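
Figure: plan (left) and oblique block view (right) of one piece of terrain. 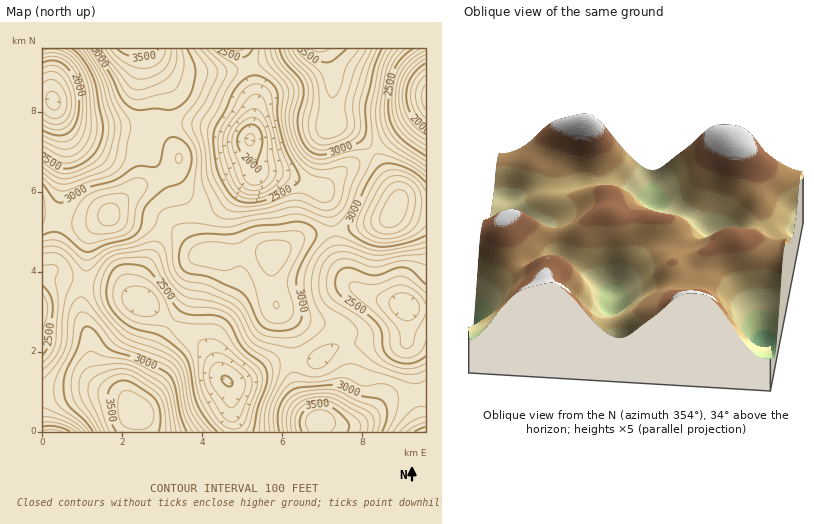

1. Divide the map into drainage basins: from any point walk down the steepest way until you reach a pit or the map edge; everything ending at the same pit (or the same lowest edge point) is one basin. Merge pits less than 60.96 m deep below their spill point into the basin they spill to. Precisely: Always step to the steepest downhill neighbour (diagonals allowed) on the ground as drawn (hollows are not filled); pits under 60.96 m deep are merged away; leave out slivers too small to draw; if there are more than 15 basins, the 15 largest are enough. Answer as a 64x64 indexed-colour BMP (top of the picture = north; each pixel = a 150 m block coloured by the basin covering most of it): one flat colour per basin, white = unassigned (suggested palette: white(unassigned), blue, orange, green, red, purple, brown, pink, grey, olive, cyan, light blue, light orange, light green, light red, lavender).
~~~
<image width="64" height="64" href="data:image/bmp;base64,Qk12CAAAAAAAAHYAAAAoAAAAQAAAAEAAAAABAAQAAAAAAAAIAAATCwAAEwsAABAAAAAAAAAA////ALR3HwAOf/8ALKAsACgn1gC9Z5QAS1aMAMJ34wB/f38AIr28AM++FwDox64AeLv/AIrfmACWmP8A1bDFAHd3d3d3d3d3IiIiIiIiIiIiIiIiIiIiiIiIiIiIiIiId3d3d3d3d3ciIiIiIiIiIiIiIiIiIiKIMzM4iIiIiIh3d3d3d3d3dyIiIiIiIiIiIiIiIiIiIzMzMzOIiIiIiHd3d3d3d3d3IiIiIiIiIiIiIiIiIiIzMzMzMziIiIiId3d3d3d3d3IiIiIiIiIiIiIiIiIiIjMzMzMzM4iIiIh3d3d3d3d3IiIiIiIiIiIiIiIiIiIjMzMzMzMzM4iIiGd3d3d3dmIiIiIiIiIiIiIiIiIiIiMzMzMzMzMzMzMzZmZmZmZiIiIiIiIiIiIiIiIiIiIiMzMzMzMzMzMzMzNmZmZmZiIiIiIiIiIiIiIiIiIiIiIzMzMzMzMzMzMzM2ZmZmZiIiIiIiIiIiIiIiIiIiIiIjMzMzMzMzMzMzMzZmZmZmIiIiIiIiIiIiIiIiIiIiIiMzMzMzMzMzMzMzNmZmZmIiIiIiIiIiIiIiIiIiIiIiIzMzMzMzMzMzMzM2ZmZmYiIiIiIiIiIiIiIiIiIiIiIjMzMzMzMzMzMzMzZmZmZiIiIiIiIiIiIiIiIiIiIiIiMzMzMzMzMzMzMzNmZmZmIiIiIiIiIiIiIiIiIiIiIiIzMzMzMzMzMzMzM2ZmZmYiIiIiIiIiIiIiIiIiIiIiIjMzMzMzMzMzMzMzZmZmZiIiIiIiIiIiIiIiIiIiIiIjMzMzMzMzMzMzMzNmZmZiIiIiIiIiIiIiIiIiIiIiIiMzMzMzMzMzMzMzM2ZmZmIiIiIiIiIiIiIiIiIiIiIiIzMzMzMzMzMzMzMzZmZmYiIiIiIiIiIiIiIiIiIiIiIzMzMzMzMzMzMzMzNmZmZiIiIiIiIiIiIiIiIiIiIiIzMzMzMzMzMzMzMzM2ZmZiIiIiIiIiIiIiIiIiIiIiIjMzMzMzMzMzMzMzMzZmZmYiIiIiIiIiIiIiIiIiIiIiMzMzMzMzMzMzMzMzNmZmZiIiIiIiIiIiIiIiIiIiIiIzMzMzMzMzMzMzMzM2ZmZmIiIiIiIiIiIiIiIiIiIiIzMzMzMzMzMzMzMzMzZmZmYiIiIiIiIiIiIiIiIiIiIjMzMzMzMzMzMzMzMzNmZmZiIiIiIiIiIiIiIiIiIiIiMzMzMzMzMzMzMzMzM2ZmZmIiIiIiIiIiIiIiIiIiIiIzMzMzMzMzMzMzMzMzZmZmYiIiIiIiIiIiIiIiIiIiIjMzMzMzMzMzMzMzMzNmZmZiIiIiIiIiIiIiIiESIiIiEzMzMzMzMzMzMzMzM2ZmZmIiIiIiIiIiIiERERERERERMzMzMzMzMzMzMzMzZmZmZiIiIiIiIiIiERERERERERERMzMzMzMzMzMzMzNmZmZmIiIiIiIiIiIRERERERERERETMzMzMzMzMzMzM2ZmZmYiIiIiIiIiIRERERERERERERERERMzMzMzMzMzZmZmZmIiIiIiIiIRERERERERERERERERERERMzMzMzNkRERERCIiIiIhEREREREREREREREREREREREREzMzM0REREREQRERERERERERERERERERERERERERERERMzMzREREREREERERERERERERERERERERERERERERERETMzNERERERERBERERERERERERERERERERERERERERERVVVUREREREREQRERERERERERERERERERERERERERERFVVVREREREREREEREREREREREREREREREREREREREREVVVVEREREREREREQREREREREREREREREREREREREREVVVVUREREREREREREQRERERERERERERERERERERERERVVVVREREREREREREREQRERERERERERERERERERERERVVVVVERERERERERERERBERERERERERERERERERERERFVVVVUREREREREREREREQRERERERERERERERERERERFVVVVVRERERERERERERERBERERERERERERERERERERFVVVVVVERERERERERERERBEREREREREREREREREREREVVVVVVUREREREREREREREEREREREREREREREREREREVVVVVVVREREREREREREREERERERERERERERERERERFVVVVVVVVEREREREREREREQRERERERERERERERERERFVVVVVVVVURERERERERERERBERERERERERERERERERVVVVVVVVVVREREREREREREREERERERERERERERERERVVVVVVVVVVVEREREREREREREQRERERERERERERERERFVVVVVVVVVVURERERERERERERBEREREREREREREREREVVVVVVVVVVVREREREREREREREERERERERERERERERERVVVVVVVVVVVEREREREREREREQRERERERERERERERERFVVVVVVVVVVUREREREREREREQRERERERERERERERERERVVVVVVVVVVRERERERERERERBERERERERERERERERERFVVVVVVVVVVERERERERERERBERERERERERERERERERFVVVVVVVVVVUREREREREREREEREREREREREREREREREVVVVVVVVVVVREREREREREREERERERERERERERERERERVVVVVVVVVVVEREREREREREQRERERERERERERERERERFVVVVVVVVVVURERERERERERBERERERERERERERERERFVVVVVVVVVVV"/>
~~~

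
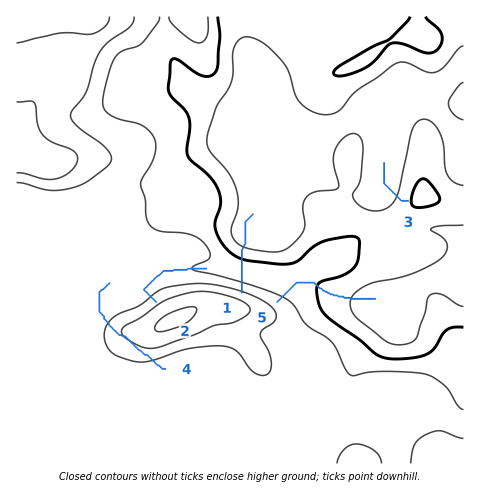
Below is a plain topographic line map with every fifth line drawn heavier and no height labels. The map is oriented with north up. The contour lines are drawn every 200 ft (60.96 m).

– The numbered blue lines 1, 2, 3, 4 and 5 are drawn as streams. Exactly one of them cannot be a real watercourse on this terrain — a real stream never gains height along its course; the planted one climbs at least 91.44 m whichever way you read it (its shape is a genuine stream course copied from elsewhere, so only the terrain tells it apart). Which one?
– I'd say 4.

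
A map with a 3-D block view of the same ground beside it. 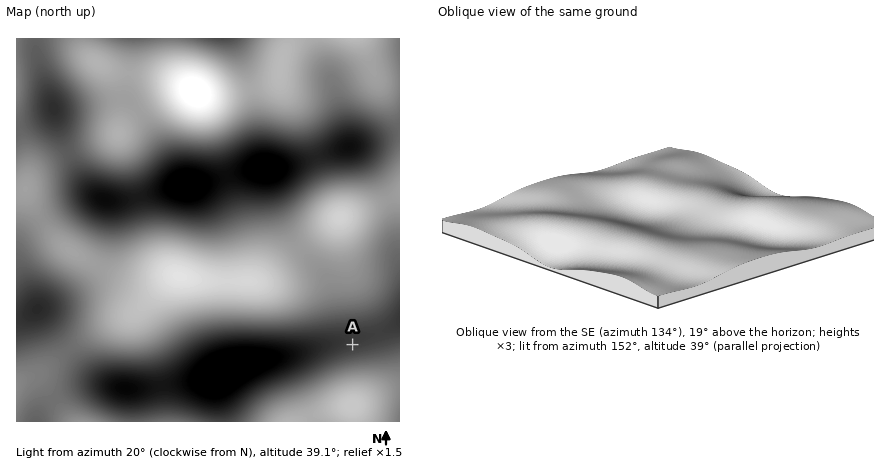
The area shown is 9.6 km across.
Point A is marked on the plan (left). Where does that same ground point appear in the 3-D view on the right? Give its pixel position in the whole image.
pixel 677 269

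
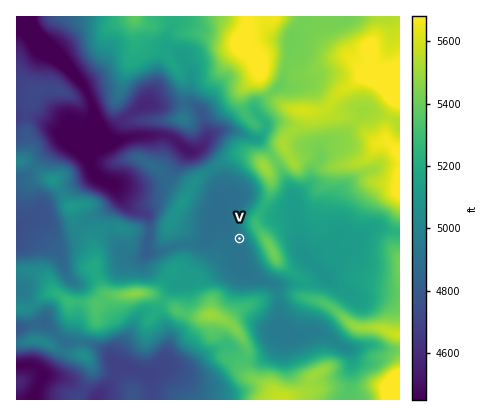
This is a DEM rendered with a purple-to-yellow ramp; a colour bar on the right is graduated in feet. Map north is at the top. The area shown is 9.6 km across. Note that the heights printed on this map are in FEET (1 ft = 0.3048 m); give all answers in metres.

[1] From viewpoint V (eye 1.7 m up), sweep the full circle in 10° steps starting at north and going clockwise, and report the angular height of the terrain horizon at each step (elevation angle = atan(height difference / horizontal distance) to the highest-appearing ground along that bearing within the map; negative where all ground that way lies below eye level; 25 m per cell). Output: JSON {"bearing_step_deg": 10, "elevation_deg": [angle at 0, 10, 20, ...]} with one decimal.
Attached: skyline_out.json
{"bearing_step_deg": 10, "elevation_deg": [2.9, 4.5, 7.4, 10.2, 12.2, 13.2, 13.6, 13.6, 13.4, 12.9, 12.0, 10.5, 8.5, 5.6, 2.4, 2.6, 2.9, 3.6, 3.8, 4.5, 4.9, 4.2, 3.0, 2.4, 3.1, 2.0, 1.3, 0.8, 1.4, 1.5, 1.7, 1.5, 1.3, 1.0, 1.0, 1.5]}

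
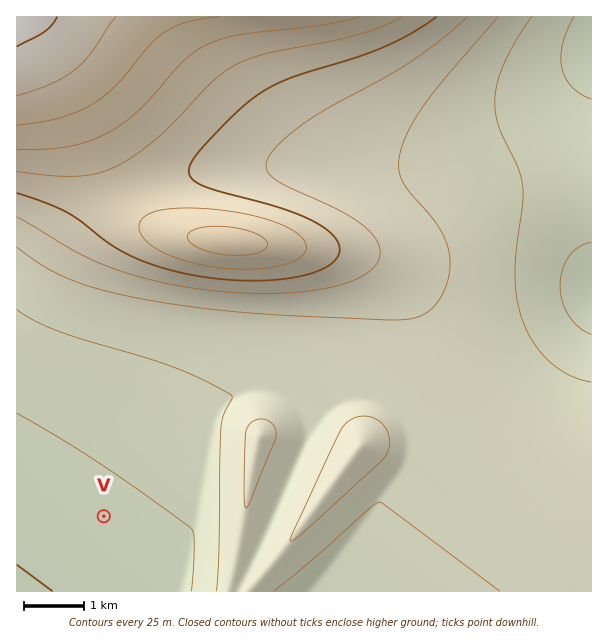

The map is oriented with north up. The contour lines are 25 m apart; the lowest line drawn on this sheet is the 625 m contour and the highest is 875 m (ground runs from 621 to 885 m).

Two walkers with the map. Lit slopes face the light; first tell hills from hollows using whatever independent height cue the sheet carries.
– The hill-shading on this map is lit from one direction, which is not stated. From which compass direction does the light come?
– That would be NW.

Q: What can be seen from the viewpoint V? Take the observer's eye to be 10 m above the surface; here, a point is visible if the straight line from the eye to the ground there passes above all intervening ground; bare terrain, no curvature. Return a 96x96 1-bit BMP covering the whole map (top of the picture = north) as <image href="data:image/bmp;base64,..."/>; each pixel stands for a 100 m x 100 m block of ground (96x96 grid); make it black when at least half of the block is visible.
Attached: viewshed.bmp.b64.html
<image width="96" height="96" href="data:image/bmp;base64,Qk2+BAAAAAAAAD4AAAAoAAAAYAAAAGAAAAABAAEAAAAAAIAEAAATCwAAEwsAAAIAAAAAAAAA////AAAAAAD/////8AAAAAAAAAD/////8AAAAAAAAAD/////8AAAAAAAAAD/////8AAAAAAAAAD/////+AAAAAAAAAD/////+AAAAAAAAAD/////+AAAAAAAAAD/////+AAAAAAAAAD/////+AAAAAAAAAD//////AAAAAAAAAD//////AAAAAAAAAD//////AAAAAAAAAD//////AAAAAAAAAD//////AAAAAAAAAD//////AAAAAAAAAD//////gAAAAAAAAD//////gAAAAAAAAD//////gAAAAAAAAD//////gAAAAAAAAD//////gAAAAAAAAD//////gAAAAAAAAD//////wAAAAAAAAD//////wAAAAAAAAD//////wAAAAAAAAD//////wAAAAAAAAD//////wAAAAAAAAD//////wAAAAAAAAD//////gAAAAAAAAD//////gAAAAAAAAD//////AAAAAAAAAD/////+AAAAAAAAAD/////8AAAAAAAAAD/////8AAAAAAAAAD/////+AAAAAAAAAD//////gAAAAAAAAD//////wAAAAAAAAD//////4AAAAAAAAD//////+AAAAAAAAD///////AAAAAAAAD///////gAAAAAAAD///////wAAAAAAAD///////8AAAAAAAD///////+AAAAAAAD////////AAAAAAAD////////wAAAAAAD////////4AAAAAAD////////+AAAAAAD/////////AAAAAAD/////////wAAAAAD/////////4AAAAAD/////////8AAAAAD/////////8AAAAAD/////////wAAAAAD////////+AAAAAAD////////wAAAAAAD///////8AAAAAAAD//////+AAAAAAAAD/////+AAAAAAAAAD////8AAAAAAAAAAD///wAAAAAAAAAAAD//4AAAAAAAAAAAAD//gAAAAAAAAAAAAD/+AAAAAAAAAAAAAD/+AAAAAAAAAAAAAD/+AAAAAAAAAAAAAD/+AAAAAAAAAAAAAD/+AAAAAAAAAAAAAD/+AAAAAAAAAAAAAD/+AAAAAAAAAAAAAD//AAAAAAAAAAAAAD//AAAAAAAAAAAAAD//gAAAAAAAAAAAAD//gAAAAAAAAAAAAD//gAAAAAAAAAAAAD//wAAAAAAAAAAAAD//wAAAAAAAAAAAAD//wAAAAAAAAAAAAD//4AAAAAAAAAAAAD//4AAAAAAAAAAAAD//4AAAAAAAAAAAAD//8AAAAAAAAAAAAD//8AAAAAAAAAAAAD//8AAAAAAAAAAAAD//8AAAAAAAAAAAAD//8AAAAAAAAAAAAD//8AAAAAAAAAAAAD//+AAAAAAAAAAAAD/+AAAAAAAAAAAAAB/AAAAAAAAAAAAAAAAAAAAAAAAAAAAAAAAAAAAAAAAAAAAAAAAAAAAAAAAAAAAAAAAAAAAAAAAAAAAAAAAAAAAAAAAAAAAAAAAAAAAAAAAAAAAAAAAAAAAAAAAAAAAAAA="/>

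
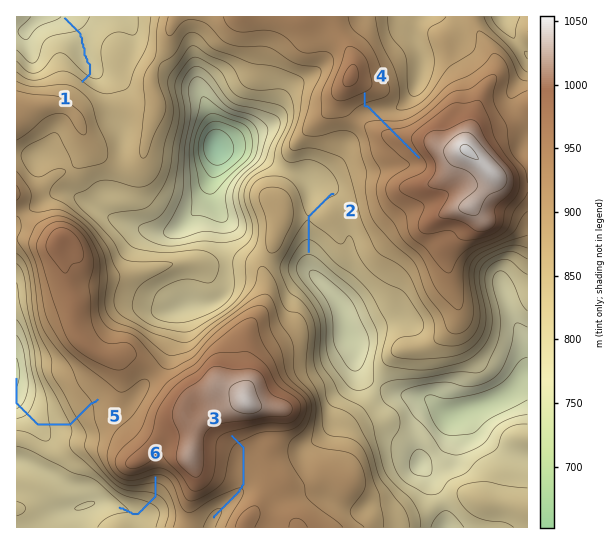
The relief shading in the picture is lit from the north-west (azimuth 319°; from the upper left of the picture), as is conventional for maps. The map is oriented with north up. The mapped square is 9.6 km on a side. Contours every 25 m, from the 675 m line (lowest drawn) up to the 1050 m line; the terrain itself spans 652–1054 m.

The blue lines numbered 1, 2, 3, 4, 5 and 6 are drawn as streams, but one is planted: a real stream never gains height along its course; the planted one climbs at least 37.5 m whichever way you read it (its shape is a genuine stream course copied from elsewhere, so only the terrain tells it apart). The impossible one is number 4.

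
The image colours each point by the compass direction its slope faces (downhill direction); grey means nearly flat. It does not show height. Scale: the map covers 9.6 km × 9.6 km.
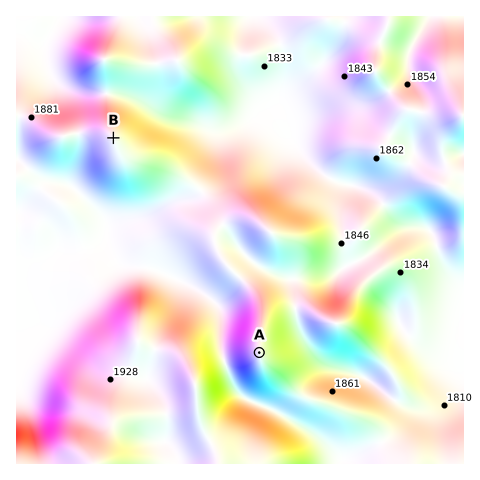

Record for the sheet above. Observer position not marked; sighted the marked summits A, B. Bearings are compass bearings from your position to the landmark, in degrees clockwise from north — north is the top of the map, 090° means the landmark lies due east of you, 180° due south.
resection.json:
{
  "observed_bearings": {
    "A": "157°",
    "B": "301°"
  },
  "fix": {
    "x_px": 187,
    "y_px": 182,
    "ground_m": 1875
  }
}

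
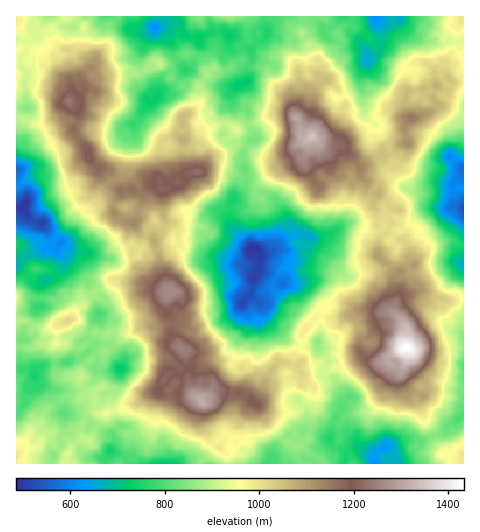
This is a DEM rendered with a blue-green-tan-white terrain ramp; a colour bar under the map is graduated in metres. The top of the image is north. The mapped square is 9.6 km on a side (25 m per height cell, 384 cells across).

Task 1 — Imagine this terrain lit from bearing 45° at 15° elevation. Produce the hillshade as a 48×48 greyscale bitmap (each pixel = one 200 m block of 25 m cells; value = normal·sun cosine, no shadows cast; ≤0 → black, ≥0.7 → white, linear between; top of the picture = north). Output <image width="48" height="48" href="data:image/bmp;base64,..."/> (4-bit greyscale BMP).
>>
<image width="48" height="48" href="data:image/bmp;base64,Qk32BAAAAAAAAHYAAAAoAAAAMAAAADAAAAABAAQAAAAAAIAEAAATCwAAEwsAABAAAAAAAAAAAAAAABEREQAiIiIAMzMzAERERABVVVUAZmZmAHd3dwCIiIgAmZmZAKqqqgC7u7sAzMzMAN3d3QDu7u4A////AIdmRodWdUIhAAEANFVkM0WJhqlWUAESRId2VnVnQiEiAAABVVZTI1aJd5ZVIBMldpeHZ1Z2MiMzAAAVZVQyNWeXVlIyACJHh3eHd2d1MzEiAAA1QyETVlZkVRAgAABIiGeIl2VCMgAQAAASIQAlZVVFUwEQAABneEZ4dTM0QQAAAAACMQFYl2RXYyEAAANmaFd3YzRXUhAAAAFXUiWrqFNXZTAAACRmiHd2VEVmZSACQjeZhnq7hRJ4ZAAAAlaJmYdjI0Z4p0M0VGiKzLupdCeoQAAAAlaKmodCNWiatzISVWid/JmIdFmWIAAAA0V5m2QiVmh4gxACZFit2YmHZoqFEAABMiWJqzIQNFVWUgAAIVisyqqImJuVEANTEEiruUMiNWZVQQAAFau+3LqaqIlzEDdRA5ztuUQyRVVVQQACWbvv7cupc0ZBEUUQJ8/+uTRCNFZ2QQATWJz//tuWQkUxECEBN9/8h3l1VoqVMAARRp3+7rl1M1VDISACSv/HVpp1aKliAAAANZzc7ZhjJFVVMzI0jOt1Vql1Z3dRAAABNZzO6mZCR3VVRmVXm6d3iOyXZndQAAEjae//t2U0d2RVaGVniZiszNp2Z3YwIiRWrv/9qZdVUyMzZ0RmeZrf/2Vnh1VFdUZoz//rq5ZDMiITUyMzaIvv7jaqllZmUTdp3+yqqYdDRDI1QhEVl4vMummphUQhAEVJyqmHeJczQjRFQRFJlou6hpqYUhAAACJIl5hleGICIVVEMRN5dpq7mMu3EAAAABN4Z5hopyABE0ISISVmZ5rOzMuAAAAAAEeGaJibgwARIgACEBI1aJz/7ZYAAAAAJndUaZmpUhETMAAAAAA1Z77+3DEAAAESRUQiVUZlVDI1IAAAAABFaszKmDAAAAIRIjMRMTQ0ZBJTAAADMQJXrLmZhUAAABEBNVQkVEMmYyMgAABFMiR5qYm6dSAAAAADZ2RXdkNphVIAAAFkRDaZdWmoiQAAAAA3qoiJhmi8qFAAAARDVEiWVHmaqQAAAAGN7bqZmKvcqDAAACQ0VHqWVHmrkwAAAAXf/bhXd5q9uFQxACJGZ8yGQmiHEAAAACvu2oQ1RHm8lWYwACR5m+uGI4ljABAAAGu7qXQ1VYqpVXQQADeszut0FHZTIyMQAleJh2VVNImYiYMAAGvf7clRA1ZVRGUAAUeIVXhlNqqrqWIAArzeyrcxJYh1aFIAA3l2eallV5mrp1QgF7vdmrdERph3iUEAJod4vLdVVWirl3UQSKq5e8dVRnZniEMRNniau3RCJGeYdmIDeImGncmFNnZnd2QiR5maumUxSGVWZDEnZXhp3ttzJnVniWQ0aIeL25c1mERohkNWIneN7cpBJVVniVRFZ3ecy6h6pkeJh3ZUNpi+y7ciRXiYiGVlWIm8vMqrlpl4h2VWaIjMm5Q1RpmHd1ZmiZq83sq5d4VXdUZmVVm4eWR2V3VEVGdnl3m7y4iFRSFFITVUNGmFiGmmZkMyM3eIZXmphmZTQgAwAEVURodWl4uldiMyIg=="/>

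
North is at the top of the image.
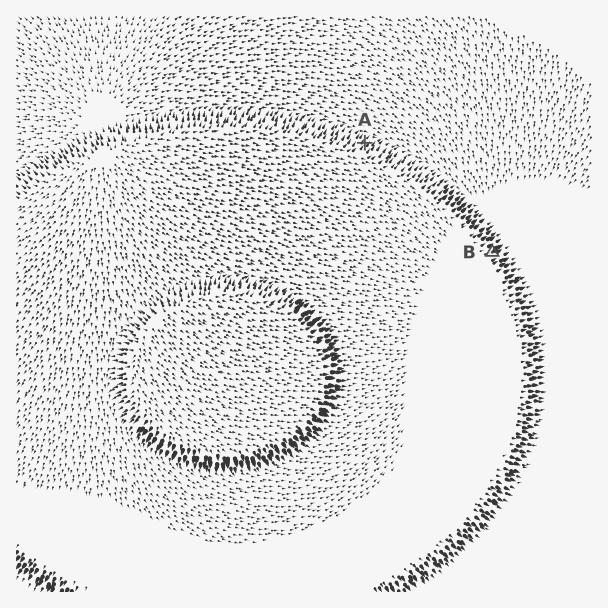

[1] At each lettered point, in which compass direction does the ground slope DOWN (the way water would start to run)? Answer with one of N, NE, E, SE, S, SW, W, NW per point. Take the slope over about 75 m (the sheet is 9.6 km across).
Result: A NE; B NE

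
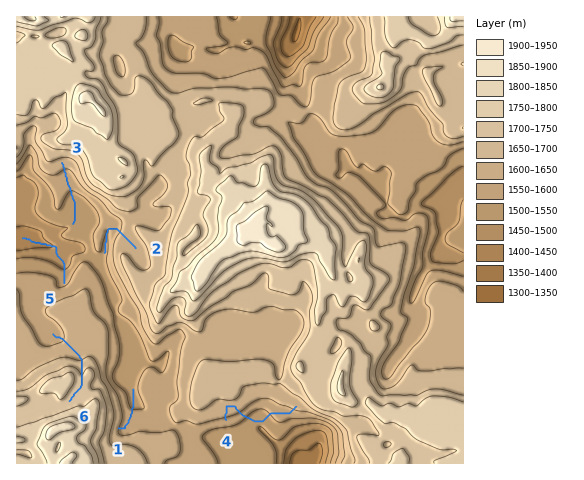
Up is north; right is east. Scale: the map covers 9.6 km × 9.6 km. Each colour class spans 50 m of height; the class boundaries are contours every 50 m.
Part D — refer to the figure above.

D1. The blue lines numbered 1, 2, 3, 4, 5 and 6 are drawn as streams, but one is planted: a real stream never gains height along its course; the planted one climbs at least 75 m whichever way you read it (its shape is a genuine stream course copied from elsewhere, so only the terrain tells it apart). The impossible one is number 4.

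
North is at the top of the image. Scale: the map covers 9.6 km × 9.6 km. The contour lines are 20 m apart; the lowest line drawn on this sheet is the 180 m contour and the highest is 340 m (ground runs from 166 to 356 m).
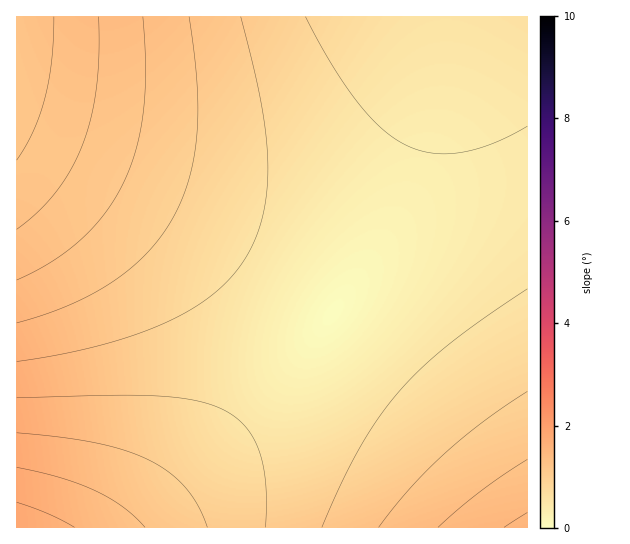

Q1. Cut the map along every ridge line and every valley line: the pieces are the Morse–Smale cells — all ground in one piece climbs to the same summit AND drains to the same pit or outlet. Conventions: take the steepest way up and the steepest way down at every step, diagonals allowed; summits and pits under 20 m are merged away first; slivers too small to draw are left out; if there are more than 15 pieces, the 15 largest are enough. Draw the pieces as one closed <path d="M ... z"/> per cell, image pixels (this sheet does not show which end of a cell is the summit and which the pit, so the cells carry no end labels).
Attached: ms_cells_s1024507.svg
<path d="M445 16l-428 0-1 117 197 103 77 47 43 30 42-63 21-41 13-32 22-72z"/><path d="M17 133l-1 394 118 1 121-121 46-53 31-41-42-30-77-47z"/><path d="M527 16l-81 0-2 2-3 28-10 59-22 72-13 32-21 41-42 63 56 44 59 60 43 53 36 57z"/><path d="M334 313l-79 94-120 121 393-1-37-57-43-53-59-60z"/>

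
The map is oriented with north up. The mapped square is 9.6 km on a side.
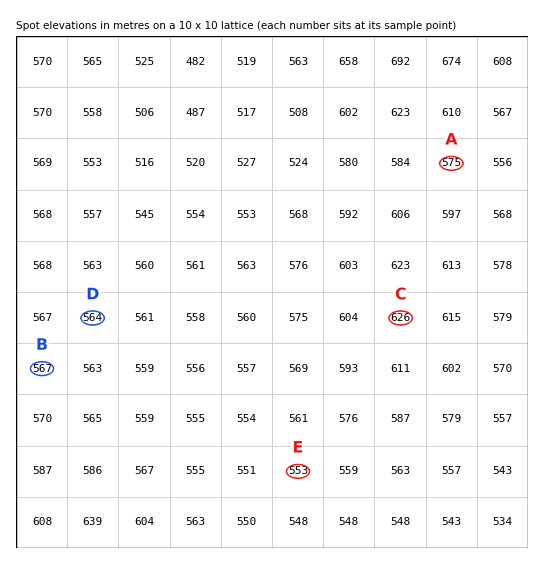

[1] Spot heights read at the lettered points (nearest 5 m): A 575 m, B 565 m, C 625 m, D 565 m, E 555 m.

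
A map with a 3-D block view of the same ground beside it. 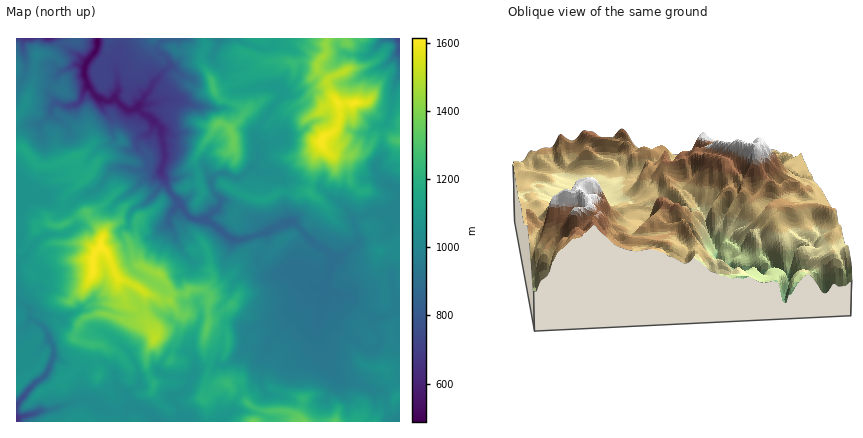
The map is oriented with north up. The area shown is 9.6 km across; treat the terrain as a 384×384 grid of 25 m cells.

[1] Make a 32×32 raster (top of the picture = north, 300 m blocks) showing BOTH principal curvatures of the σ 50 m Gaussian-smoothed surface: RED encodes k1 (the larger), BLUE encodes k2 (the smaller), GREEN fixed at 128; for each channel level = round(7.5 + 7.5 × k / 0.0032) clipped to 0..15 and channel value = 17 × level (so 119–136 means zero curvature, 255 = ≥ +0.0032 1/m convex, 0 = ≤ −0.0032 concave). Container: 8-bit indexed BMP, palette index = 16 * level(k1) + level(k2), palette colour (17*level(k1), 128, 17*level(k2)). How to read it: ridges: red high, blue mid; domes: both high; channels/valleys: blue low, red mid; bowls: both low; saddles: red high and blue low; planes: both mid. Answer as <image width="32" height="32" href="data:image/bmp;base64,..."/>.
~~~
<image width="32" height="32" href="data:image/bmp;base64,Qk02CAAAAAAAADYEAAAoAAAAIAAAACAAAAABAAgAAAAAAAAEAAATCwAAEwsAAAABAAAAAAAAAIAAABGAAAAigAAAM4AAAESAAABVgAAAZoAAAHeAAACIgAAAmYAAAKqAAAC7gAAAzIAAAN2AAADugAAA/4AAAACAEQARgBEAIoARADOAEQBEgBEAVYARAGaAEQB3gBEAiIARAJmAEQCqgBEAu4ARAMyAEQDdgBEA7oARAP+AEQAAgCIAEYAiACKAIgAzgCIARIAiAFWAIgBmgCIAd4AiAIiAIgCZgCIAqoAiALuAIgDMgCIA3YAiAO6AIgD/gCIAAIAzABGAMwAigDMAM4AzAESAMwBVgDMAZoAzAHeAMwCIgDMAmYAzAKqAMwC7gDMAzIAzAN2AMwDugDMA/4AzAACARAARgEQAIoBEADOARABEgEQAVYBEAGaARAB3gEQAiIBEAJmARACqgEQAu4BEAMyARADdgEQA7oBEAP+ARAAAgFUAEYBVACKAVQAzgFUARIBVAFWAVQBmgFUAd4BVAIiAVQCZgFUAqoBVALuAVQDMgFUA3YBVAO6AVQD/gFUAAIBmABGAZgAigGYAM4BmAESAZgBVgGYAZoBmAHeAZgCIgGYAmYBmAKqAZgC7gGYAzIBmAN2AZgDugGYA/4BmAACAdwARgHcAIoB3ADOAdwBEgHcAVYB3AGaAdwB3gHcAiIB3AJmAdwCqgHcAu4B3AMyAdwDdgHcA7oB3AP+AdwAAgIgAEYCIACKAiAAzgIgARICIAFWAiABmgIgAd4CIAIiAiACZgIgAqoCIALuAiADMgIgA3YCIAO6AiAD/gIgAAICZABGAmQAigJkAM4CZAESAmQBVgJkAZoCZAHeAmQCIgJkAmYCZAKqAmQC7gJkAzICZAN2AmQDugJkA/4CZAACAqgARgKoAIoCqADOAqgBEgKoAVYCqAGaAqgB3gKoAiICqAJmAqgCqgKoAu4CqAMyAqgDdgKoA7oCqAP+AqgAAgLsAEYC7ACKAuwAzgLsARIC7AFWAuwBmgLsAd4C7AIiAuwCZgLsAqoC7ALuAuwDMgLsA3YC7AO6AuwD/gLsAAIDMABGAzAAigMwAM4DMAESAzABVgMwAZoDMAHeAzACIgMwAmYDMAKqAzAC7gMwAzIDMAN2AzADugMwA/4DMAACA3QARgN0AIoDdADOA3QBEgN0AVYDdAGaA3QB3gN0AiIDdAJmA3QCqgN0Au4DdAMyA3QDdgN0A7oDdAP+A3QAAgO4AEYDuACKA7gAzgO4ARIDuAFWA7gBmgO4Ad4DuAIiA7gCZgO4AqoDuALuA7gDMgO4A3YDuAO6A7gD/gO4AAID/ABGA/wAigP8AM4D/AESA/wBVgP8AZoD/AHeA/wCIgP8AmYD/AKqA/wC7gP8AzID/AN2A/wDugP8A/4D/APDw9MaYmJeWl5eXhZaGdqWFhLPi0sTG2La096KoprWF8PbDkYSGdoeXdYWVp5W1yJaWovejtZOzlWPFo6emlLbA8ueYl4aGloaUtedlhYTIpqa0pYS1tcfXtoSGloR0tufAsMiXhcimhbdy9rSmg6amyceVlZZ1dYWGdoaGhpeWh9iw15aGppR1xtOCtKaVlKOSlpR2hneHh3eHh5e3uJaHhvWglYSEpcaS5rSxtZPFlOZylnaHh4d3h4eGt3WWh4ensLPH19fHg3SD+pSUgveF5pOGh4eHh4eHh5eFh4aHhbiQxdakdHJ0psXY2KNy9ZXWc4aHh4eHd4eHh4eXhoenkbSUkffExde2p7aCtMiw16RzloaHh4eHh4eHmIaGl5WElbXEgLPDpaelgqbFpqK0xciEh4d3h4eHh4eHh5iGhpemteX3cJW1hNbWtsS1pNmR56aGh4eHh4aGhnaHl4aGloZ1dufGg9j1xYLmgNfGtqSkloaHh4eHhpeHh4eXhpaXhnV0luiS94Kk59iTc5XXg7aGhnZ3h4eHhoeIl5eGhZaGtdbX18Smk8aVpoaChMaDp4aWl3Z3h5iFhoeXlpeWlMa0srPn55W0toWmgsfWp5S216e3h4amg5aFhae4loW1kLCRt6T4gNakkpaSpemWgKCgkaXYxoKXhqeEpnaHhcjm9vNw0+f0sNeEcNfTgLDHuKemg3GRp4a3p5Soh4eGlraEk/nVceSw9veSsNC1oLamhIWWhYWFp7eElYSGh4eGdZaUkYTmsPTQsPiAwvjCgLXX6NeUt7bmgnWnlqaWh4aGhaa1gYX5wdTCwPnl+LD51oaGpqWm1YGVldXolIV2lpaWh6fIkaelpIKAw6LloKCglYZ2dHTFcfe0hKOEpna4xreXldekodPEtoCW95GmtPmBlpWltsiT6KWWcpSmxrZ0psfXo8fDkqO4gHSm9MTY6ZOGpqWlyNfIpNjGcaXHdXSmZIXYpPXFg7aRhaX3o5XocoaGZITZ2KXGo7TB+qSEtqeVl7eEtaTIoYKUo+P45tRjlZd0w6C39pGzkoKkt5aixca2yKK2k7Kit6TnpMe01ceCpaXF9rK1tMSCpLTFmJSgoMC0oKDTgbWWdIBwsOC2yNeSprRz1tfl9/mTo5W3k8f6oLDokMektZeEtdX5hHSDlaVzg6S01nSX18Wik8eWpOiQ5qijl6iCpbaSc/iUl5eWhYWi5tXjkZCF5oHDxoajwZDol4WHh5aTkrb2k4WGhpeXpbO1xKH59uGQ8rDpx9jDsqDXh4eGlpLVpteCqKe3pqa2kqT2lJCAoPeQ0Oaj5fXaoOeWlpbF4rOk2KOUs5KVhYWVlOWi6LbFwOA="/>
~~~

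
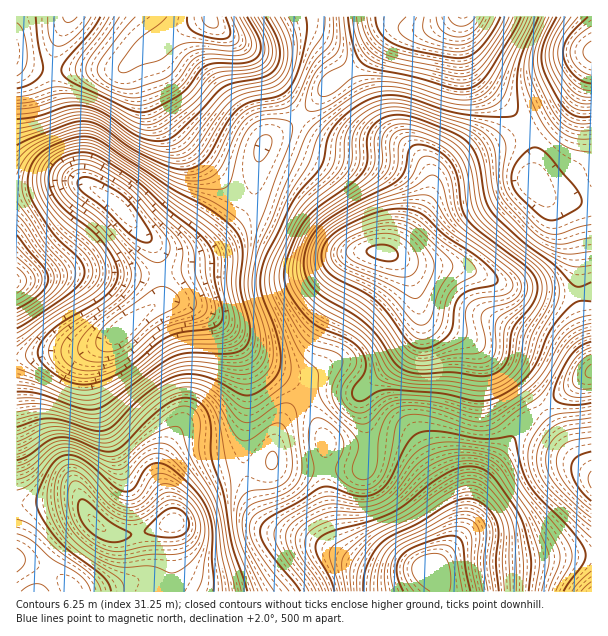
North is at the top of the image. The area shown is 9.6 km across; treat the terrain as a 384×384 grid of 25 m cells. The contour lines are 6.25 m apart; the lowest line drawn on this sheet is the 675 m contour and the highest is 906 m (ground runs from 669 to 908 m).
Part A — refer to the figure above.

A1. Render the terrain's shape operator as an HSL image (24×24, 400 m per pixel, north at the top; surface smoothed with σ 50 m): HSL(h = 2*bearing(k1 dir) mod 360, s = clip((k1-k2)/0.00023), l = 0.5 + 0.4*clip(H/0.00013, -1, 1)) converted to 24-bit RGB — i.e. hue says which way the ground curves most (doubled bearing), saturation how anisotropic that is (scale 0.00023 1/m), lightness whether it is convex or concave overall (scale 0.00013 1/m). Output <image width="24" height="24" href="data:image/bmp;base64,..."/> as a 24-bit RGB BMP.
<image width="24" height="24" href="data:image/bmp;base64,Qk32BgAAAAAAADYAAAAoAAAAGAAAABgAAAABABgAAAAAAMAGAAATCwAAEwsAAAAAAAAAAAAApIxrpTo/Vx86g48ra8UgdIxIrYtYmrR2itaGSGmmTVWThLCGqHmLujpjjmVHOZhFNFZVWiVabDGGZouabKByYKZjW61Xb6pXfms8liNHlTRkmsp7b8dnUoNAlqo1hPQ2P+ZHMjV7iFN7oaFFbigmrSghz5E1a1EZJCUOEzogKYuLaYGnpHSEqqVRgpg/i5UwVGWRdzSom7vPy/rwipf/vXr/2Mvn1vXaScjJMhY9e1grhVQkYkM7lFpG3UsdrDpJXJ6KHJFqDlM7KEsuimA6xZxMmIpXlXBHSjzNTze8xPTDfvW0HBt2rjin6PLZ7OfUvgasfA5+pUtIm5BgVFOImDl9ypp+jr66hIm+XleqIUtrJTdRboNKrcFbk31jnnJ4ah7uk2zU2PvQQWPRRAtfbrxSsvlzxUYnmw+BiSm+xJbEn7HELBzhelzi49zlpqXIc1Syr2KzNDCIHjx2ZbW5nbi5iJu5isfVQimfrunn1/XWaQDTmwXcy9Od2q1Kizcvbkp8S0KfvaaZmbqOJzWbV0ym07eUw3yYn0OxsE+fkjqaLZebGui7eaq9oL6+f7uwOpGNcP98zd1nOABHxSqq4Jl62lNIr4VtTqGsLkmkwJOJwIxyRydWaEgwvOk0oJFankWktEmzpV+1dcijEsWXMaigl7mhiI+rWMOQX+1UdihHMQtWaVS546XC4rPO1czZYXLEIyeNr3J60151cxiau2y/z+CHZEsvTzkca1gslH9B0t4wLoEbB24kFs01XoGgbMtIhp41Ryk9J1ZyNISfvI6t5MbG27zGwUPSVSien1aEyElTPDykfaHK7orF4gCKr1QvN5A+U5tW0MuDa8NoGrldAJUSEEwieaQKZ18gQVcqGl8tGk45Y49A395sxYluwzq3nh+hmCpLzXk/gpRHOmEoYRMm+hOG7NfYgbDUV6DZzeXgvMvedG/Jpn9aFDMZR4sBN1kbVXgrI2IbCzgeGJIpl9ZSrHJNeBpGcAQ1s0kuxphauFk7XC0wRSpHXrxe4OvIm7vLWrbcmMukuWZXhFBavEGRmy+hpL9JImsnPnkmQYEnEGEuB3YST3oMUioMNwgTeCc1wrxgsGpKw0I1iFF2R5uoYdaPsuGXl72GUIBxjUAu3lseU7ZDLUqlmVHX5NL5opv+aHXtiLbXIqLgLnyeVj11YjtzLC2gcG/FyKG/zU3D0Wh4oJ92ULWETsxjjtNsroBhikF8WGi20evtx9bvACrdUEHQqMbZpW/op4Hmt8DjPkbyORfaazq5W1KjN1d+RaGihIXLtkP898bt3c7mkr/YjNbMicm0c3rCgp/mte/8u+z2r4zmeADcYkynjaReVWmBiLG2l6O4axyIYBBFYiMcbUgiTmovC80/Hp6HJUC82Nnz5tb13M/3tLPcnrLDaLLGdNrHdsWcloZOXSU5bx1hlG54srV1TcfAXpiwpyhTNQAkaAUnlEouXa1QZNehPuGSF2duEat1LelfxaqJ4ZzI2qbHx4GVtI9GcK4fV3cvfUE/aSVWZENOjI5QgPAgMnklJg0OMwAFMgERdisZqthMUed5WNyZWK+nLluBI6tTGpsZR4EjrqQx2VMm7xMT5IJUu8tmPnlNRjZKaStah15WgGxb29ICLRwGJREOLwQNXQ8TatEqj/uMYOeIMcl4Q4aLQViEWpFcVXk8UGAlc3EWhWQW0q4v1eGnzcGwkkOhUixfREJjjY5uZotz3iMAeRoeExktIQ0/xbx+uf/PkfS5gruRUpt0OG1uOF9nZoN0emKZdladfGWmf7+tsfLRwuri1YzT1BjijzPCYUOcl0pGnKA1zW2NyIXNOQyRDR5sp/i4tvO3bbJTiKVNdIVXPEpIMVItGak3JK/DXnHUkqng0PLzxPDicG+32CzH8RXMuzefkieOxi5dz65fnJ/NxmbrkAD7V7H/tfvZxLqRtYuCca14g0hkVysyT6AuAO4pBVg9InpDPclFjdtpvaVDcj84ZDJdwhSD2yRyjSaFv0te3a+JeqjDQSj0jnf/ytb1qa3Son24y66yuUeMgQ1KwIxDev6mROHDHDtQDnsiAOIfSL08mGNblWB/Py15hx6o5k6y2xffxIeH1M+teqadJGCSQ2Oxt4envYGXqn+nyWiF2wSbhGjhzP/5zPT/VALxeDK6WO2dENmLQ2Qyc3IsfYA9MCxfKCF6umDKtVbx7d7t083dtH5yPWl2K2BqkW5ktYx8o3uWtVS9wXfdzf7kvPzfkSvIiQGgv3iXl+CAJi5UXigsiJkuPpAsI0FMHztKTWtiW12K2MaZ3JuQ"/>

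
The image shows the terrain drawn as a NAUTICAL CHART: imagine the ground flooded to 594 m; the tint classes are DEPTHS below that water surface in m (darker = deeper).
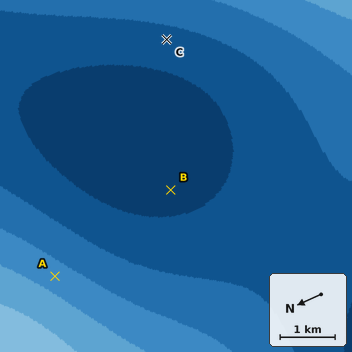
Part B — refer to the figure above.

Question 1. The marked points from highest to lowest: A C B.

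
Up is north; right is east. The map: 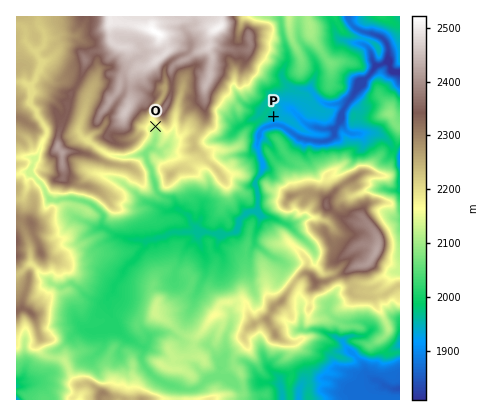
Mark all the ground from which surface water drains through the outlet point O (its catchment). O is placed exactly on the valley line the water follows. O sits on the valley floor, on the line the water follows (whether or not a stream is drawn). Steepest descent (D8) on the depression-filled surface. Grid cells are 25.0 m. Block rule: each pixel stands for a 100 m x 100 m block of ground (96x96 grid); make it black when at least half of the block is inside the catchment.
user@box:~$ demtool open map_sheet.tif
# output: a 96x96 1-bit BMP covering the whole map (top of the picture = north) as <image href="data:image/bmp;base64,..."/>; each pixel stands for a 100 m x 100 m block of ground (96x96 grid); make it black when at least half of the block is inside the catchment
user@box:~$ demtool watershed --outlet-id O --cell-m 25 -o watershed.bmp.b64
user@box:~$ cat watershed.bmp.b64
<image width="96" height="96" href="data:image/bmp;base64,Qk2+BAAAAAAAAD4AAAAoAAAAYAAAAGAAAAABAAEAAAAAAIAEAAATCwAAEwsAAAIAAAAAAAAA////AAAAAAAAAAAAAAAAAAAAAAAAAAAAAAAAAAAAAAAAAAAAAAAAAAAAAAAAAAAAAAAAAAAAAAAAAAAAAAAAAAAAAAAAAAAAAAAAAAAAAAAAAAAAAAAAAAAAAAAAAAAAAAAAAAAAAAAAAAAAAAAAAAAAAAAAAAAAAAAAAAAAAAAAAAAAAAAAAAAAAAAAAAAAAAAAAAAAAAAAAAAAAAAAAAAAAAAAAAAAAAAAAAAAAAAAAAAAAAAAAAAAAAAAAAAAAAAAAAAAAAAAAAAAAAAAAAAAAAAAAAAAAAAAAAAAAAAAAAAAAAAAAAAAAAAAAAAAAAAAAAAAAAAAAAAAAAAAAAAAAAAAAAAAAAAAAAAAAAAAAAAAAAAAAAAAAAAAAAAAAAAAAAAAAAAAAAAAAAAAAAAAAAAAAAAAAAAAAAAAAAAAAAAAAAAAAAAAAAAAAAAAAAAAAAAAAAAAAAAAAAAAAAAAAAAAAAAAAAAAAAAAAAAAAAAAAAAAAAAAAAAAAAAAAAAAAAAAAAAAAAAAAAAAAAAAAAAAAAAAAAAAAAAAAAAAAAAAAAAAAAAAAAAAAAAAAAAAAAAAAAAAAAAAAAAAAAAAAAAAAAAAAAAAAAAAAAAAAAAAAAAAAAAAAAAAAAAAAAAAAAAAAAAAAAAAAAAAAAAAAAAAAAAAAAAAAAAAAAAAAAAAAAAAAAAAAAAAAAAAAAAAAAAAAAAAAAAAAAAAAAAAAAAAAAAAAAAAAAAAAAAAAAAAAAAAAAAAAAAAAAAAAAAAAAAAAAAAAAAAAAAAAAAAAAAAAAAAAAAAAAAAAAAAAAAAAAAAAAAAAAAAAAAAAAAAAAAAAAAAAAAAAAAAAAAAAAAAAAAAAAAAAAAAAAAAAAAAAAAAAAAAAAAAAAAAAAAAAAAAAAAAAAAAAAAAAAAAAAAAAAAAAAAAAAAAAAAAAAAAAAAAAAAAAAAAAAAAAAAAAAAAAAAAAAAAAAAAAAAAAAAAAAAAAAAAAAAAAAAAAAAAAAAAAAAAAAAAAAAAAAAAAAAAAAAAAAAAAAAAAAAAAAAAAAAAAAAAAAAAAAAAAAAAAAAAAAAAAAAAAAAAAAAAAAAAAAAAAAAAAAAAAAAAAAAAAAAAcAAAAAAAAAAAAAAA+AAAAAAAAAAAAAAB+AAAAAAAAAAAAAAD+AAAAAAAAAAAAAAH+AAAAAAAAAAAAAAP/AAAAAAAAAAAAAAH/AAAAAAAAAAAAAAH/gAAAAAAAAAAAAAH/gAAAAAAAAAAAAAH/gAAAAAAAAAAAAAH/gAAAAAAAAAAAAAH/gAAAAAAAAAAAAAH/gAAAAAAAAAAAAAD/gAAAAAAAAAAAAAAfgAAAAAAAAAAAAAAH4AAAAAAAAAAAAAAD+AAAAAAAAAAAAAAB/gAAAAAAAAAAAAAA/4AAAAAAAAAAAAAA/8AAAAAAAAAAAAAB/+AAAAAAAAAAAAAD/+AAAAAAAAAAAAAD/+AAAAAAAAAAAAAP//AAAAAAAAAAAAD///gAAAAAAAAAAD////gAAAAAAAAAAH////gAAAAAAA="/>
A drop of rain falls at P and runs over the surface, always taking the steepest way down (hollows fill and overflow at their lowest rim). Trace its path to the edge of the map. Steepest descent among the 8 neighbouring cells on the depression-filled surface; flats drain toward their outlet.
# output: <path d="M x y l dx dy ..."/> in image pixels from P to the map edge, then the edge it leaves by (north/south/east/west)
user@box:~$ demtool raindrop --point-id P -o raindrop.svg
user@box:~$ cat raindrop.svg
<path d="M274 116l2 2 0 6 0 2 4 0 4 2 16 10 16 2 2 2 6 0 6-2 6-6 0-4 2-6 4-4 0-6 4-8 8-12 12-12 0-2 12-14 8-4 4 4 0 2 4 4 6 0"/>
exit: east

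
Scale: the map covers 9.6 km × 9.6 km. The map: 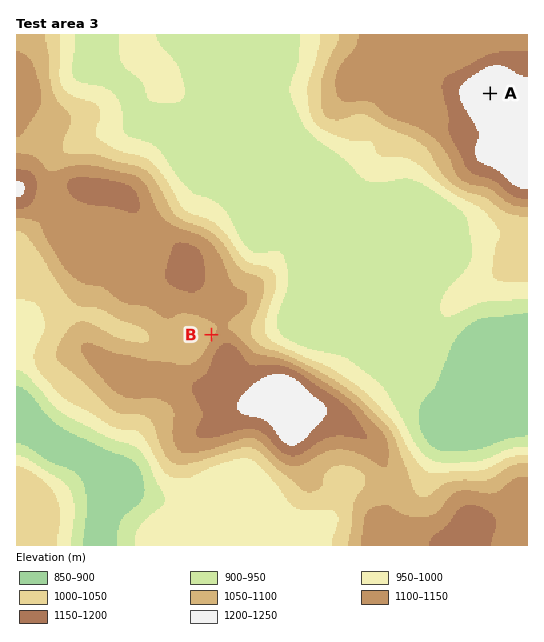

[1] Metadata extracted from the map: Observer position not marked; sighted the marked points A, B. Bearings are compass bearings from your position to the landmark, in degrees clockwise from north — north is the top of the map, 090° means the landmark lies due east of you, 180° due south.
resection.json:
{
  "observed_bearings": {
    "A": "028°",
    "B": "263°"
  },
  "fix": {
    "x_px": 372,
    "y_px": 315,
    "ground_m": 920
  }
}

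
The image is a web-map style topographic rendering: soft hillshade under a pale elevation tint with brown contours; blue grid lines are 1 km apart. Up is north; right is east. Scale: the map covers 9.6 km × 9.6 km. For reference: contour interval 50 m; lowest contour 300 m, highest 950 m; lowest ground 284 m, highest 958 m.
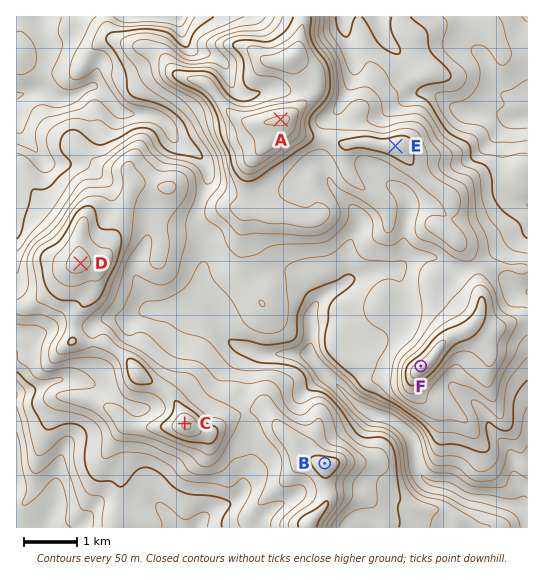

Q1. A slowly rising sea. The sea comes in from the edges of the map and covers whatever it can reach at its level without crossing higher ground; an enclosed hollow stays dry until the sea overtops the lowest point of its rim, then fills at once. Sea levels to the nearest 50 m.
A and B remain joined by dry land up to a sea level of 600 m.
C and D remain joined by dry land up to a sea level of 700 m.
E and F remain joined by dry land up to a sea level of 650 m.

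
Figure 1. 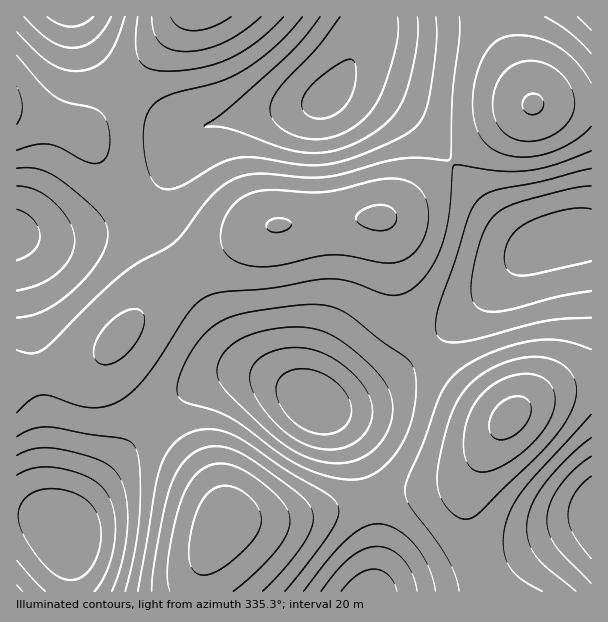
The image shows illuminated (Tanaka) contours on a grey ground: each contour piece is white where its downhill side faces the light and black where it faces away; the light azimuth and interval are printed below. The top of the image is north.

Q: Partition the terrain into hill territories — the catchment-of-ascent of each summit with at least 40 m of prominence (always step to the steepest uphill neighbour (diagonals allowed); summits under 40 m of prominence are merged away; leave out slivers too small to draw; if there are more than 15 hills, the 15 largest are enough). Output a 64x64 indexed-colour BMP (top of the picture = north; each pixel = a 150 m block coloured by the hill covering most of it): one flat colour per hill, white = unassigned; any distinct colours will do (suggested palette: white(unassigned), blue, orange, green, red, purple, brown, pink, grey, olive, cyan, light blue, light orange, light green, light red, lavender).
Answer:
<image width="64" height="64" href="data:image/bmp;base64,Qk12CAAAAAAAAHYAAAAoAAAAQAAAAEAAAAABAAQAAAAAAAAIAAATCwAAEwsAABAAAAAAAAAA////ALR3HwAOf/8ALKAsACgn1gC9Z5QAS1aMAMJ34wB/f38AIr28AM++FwDox64AeLv/AIrfmACWmP8A1bDFADMzMzMzMzMzMzMzMzMzMzMzMzMzIiIiIiIiIiIiIiIiMzMzMzMzMzMzMzMzMzMzMzMzMzMiIiIiIiIiIiIiIiIzMzMzMzMzMzMzMzMzMzMzMzMzMyIiIiIiIiIiIiIiIjMzMzMzMzMzMzMzMzMzMzMzMzMzIiIiIiIiIiIiIiIiMzMzMzMzMzMzMzMzMzMzMzMzMzMiIiIiIiIiIiIiIiIzMzMzMzMzMzMzMzMzMzMzMzMzMyIiIiIiIiIiIiIiIjMzMzMzMzMzMzMzMzMzMzMzMzMzIiIiIiIiIiIiIiIiMzMRMzMzMzMzMzMzMzMzMzMzMzMiIiIiIiIiIiIiIiIREREzMzMzMzMzMzMzMzMzMzMzMyIiIiIiIiIiIiIiIhERERMzMzMzMzMzMzMzMzMzMzMzIiIiIiIiIiIiIiIiERERETMzMzMzMzMzMzMzMzMzMzIiIiIiIiIiIiIiIiIREREREzMzMzMzMzMzMzMzMzMzMiIiIiIiIiIiIiIiIhERERETMzMzMzMzMzMzMzMzMzMyIiIiIiIiIiIiIiIiEREREREzMzMzMzMzMzMzMzMzMyIiIiIiIiIiIiIiIiIRERERERMzMzMzMzMzMzMzMzMzIiIiIiIiIiIiIiIiIhERERERETMzMzMzMzMzMzMzMzMiIiIiIiIiIiIiIiIiEREREREREzMzMzMzMzMzMzMzMiIiIiIiIiIiIiIiIiIRERERERERMzMzMzMzMzMzMzMyIiIiIiIiIiIiIiIiIhERERERERETMzMzMzMzMzMzMyIiIiIiIiIiIiIiIiIiEREREREREREzMzMzMzMzMzMyIiIiIiIiIiIiIiIiIiIRERERERERERMzMzMzMzMzMyIiIiIiIiIiIiIiIiIiIhERERERERERETMzMzMzMzMRERIiIiIiIiIiIiIiIiIiERERERERERERETMzMzMzMRERERIiIiIiIiIiIiIiIiIRERERERERERERETMzMzERERERERIiIiIiIiIiIiIiIhERERERERERERERERERERERERERESIiIiIiIiIiIiIiERERERERERERERERERERERERERERESIiIiIiIiIiIiIREREREREREREREREREREREREREREREiIiIiIiIiIiIhERERERERERERERERERERERERERERERIiIiIiIiIiIiERERERERERERERERERERERERERERERESIiIiIiIiIiIREREREREREREREREREREREREREREREREiIiIiIiIiIhEREREREREREREREREREREREREREREREREiIiIiIiIiERERERERERERERERERERERERERERERERERIiIiIiIiIRERERERERERERERERERERERERERERERERESIiIiIiIhEREREREREREREREREREREREREREREREREREiIiIiIiERERERERERERERERERERERERERERERERERERIiIiIiIRERERERERERERERERERERERERERERERERERESIiIiIhEREREREREREREREREREREREREREREREREREREiIiIiERERERERERERERERERERERERERERERERERERERIiIiIRERERERERERERERERERERERERERERERERERERESIiIhERERERERERERERERERERERERERERERERERERFVVVIiREREREERERERERERERERERERERERERERERERFVVVVVVEREREREERERERERERERERERERERERERERERFVVVVVVUREREREREERERERERERERERERERERERERERFVVVVVVVRERERERERBERERERERERERERERERERERERFVVVVVVVVEREREREREQRERERERERERERERERERERERFVVVVVVVVUREREREREREERERERERERERERERERERERFVVVVVVVVVRERERERERERBERERERERERERERERERERFVVVVVVVVVVEREREREREREEREREREREREREREREREREVVVVVVVVVVURERERERERERBEREREREREREREREREREVVVVVVVVVVVREREREREREREEREREREREREREREREREVVVVVVVVVVVVERERERERERERBEREREREREREREREREVVVVVVVVVVVVUREREREREREREQREREREREREREREREVVVVVVVVVVVVVREREREREREREREREEREREREREREREVVVVVVVVVVVVVVEREREREREREREREREREEREREREREVVVVVVVVVVVVVVUREREREREREREREREREREREERERFVVVVVVVVVVVVVVVRERERERERERERERERERERERBERVVVVVVVVVVVVVVVVVERERERERERERERERERERERERVVVVVVVVVVVVVVVVVVURERERERERERERERERERERERFVVVVVVVVVVVVVVVVVVRERERERERERERERERERERERERVVVVVVVVVVVVVVVVVVEREREREREREREREREREREREREVVVVVVVVVVVVVVVVVURERERERERERERERERERERERERVVVVVVVVVVVVVVVVVREREREREREREREREREREREREREVVVVVVVVVVVVVVVVVERERERERERERERERERERERERERVVVVVVVVVVVVVVVVURERERERERERERERERERERERERFVVVVVVVVVVVVVVVV"/>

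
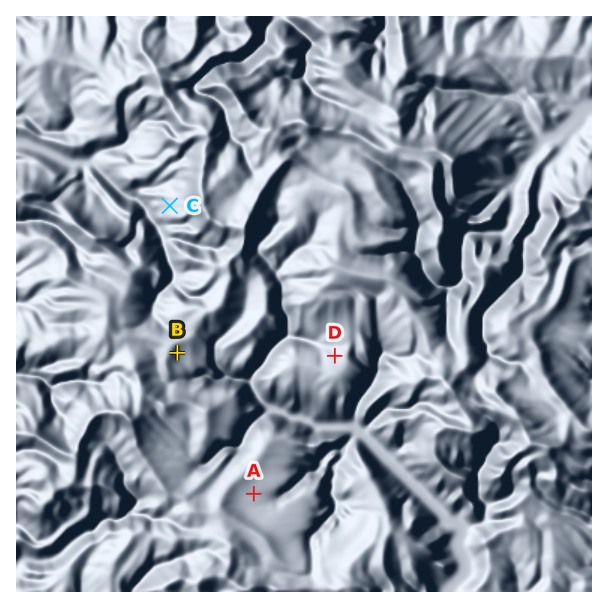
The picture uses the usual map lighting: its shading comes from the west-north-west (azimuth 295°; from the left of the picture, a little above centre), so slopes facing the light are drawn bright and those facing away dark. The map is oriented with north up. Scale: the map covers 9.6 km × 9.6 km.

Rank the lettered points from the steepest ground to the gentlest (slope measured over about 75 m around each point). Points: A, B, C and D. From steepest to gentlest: C B D A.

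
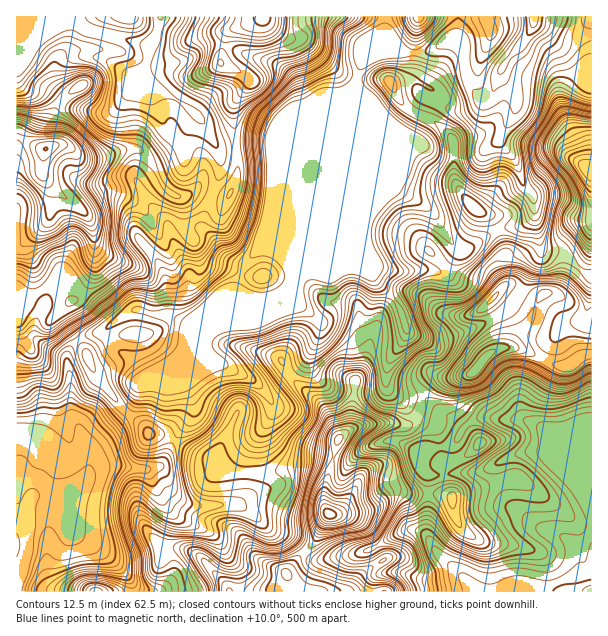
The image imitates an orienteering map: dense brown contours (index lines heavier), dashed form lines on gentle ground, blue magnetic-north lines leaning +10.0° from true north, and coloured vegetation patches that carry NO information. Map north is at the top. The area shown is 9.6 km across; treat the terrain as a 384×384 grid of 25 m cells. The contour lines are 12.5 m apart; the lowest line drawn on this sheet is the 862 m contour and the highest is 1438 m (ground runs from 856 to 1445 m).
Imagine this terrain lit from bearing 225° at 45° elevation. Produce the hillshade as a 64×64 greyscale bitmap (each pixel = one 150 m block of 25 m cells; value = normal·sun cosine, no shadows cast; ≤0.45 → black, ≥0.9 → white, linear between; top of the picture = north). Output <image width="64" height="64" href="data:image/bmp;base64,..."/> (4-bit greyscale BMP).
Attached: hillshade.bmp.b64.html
<image width="64" height="64" href="data:image/bmp;base64,Qk12CAAAAAAAAHYAAAAoAAAAQAAAAEAAAAABAAQAAAAAAAAIAAATCwAAEwsAABAAAAAAAAAAAAAAABEREQAiIiIAMzMzAERERABVVVUAZmZmAHd3dwCIiIgAmZmZAKqqqgC7u7sAzMzMAN3d3QDu7u4A////ALqZmYYwAVrdy7vex2eJmph2VUREIABFVWiZmZmZqZmZqZiIZBATjO27vO6VaJqqh1VEQ0RCFGZVeJqpmaqqmZmqmHZTIke93KrO6kN5u6hlREM0VnZ4dEWKvLqqu6mZmZqYd2ZWit7cqt2kJpunREVmZVVnh3YxSLzdy6u6mIiJmaiIiIms7+uauUFIumETV5iIiIh0MgJ73u2pmZh3eIiJqIiImr3/2XdjE3qnIDZ5u6qrunMiJb7+yXd3dmd4mYmYiJmazv6mMzNYq4MUirze3My4VEVp3uyFVWZneJmYiZmImZve7GIkaJqoQkirzf/suoVEWJveyFRVZ3iZqYiZmYmZm93JMkeZmHVWiru97sh2VERpq92mRWZ4iaqYd5mZmZmbzLY0eZqpiImqqqzcdFQzNHmazJVWd4maqYd4mZmZmZq7lkaJrMuqqqqZq8pTVTI0d3iqhVZ4mqmXZoiJmZmZmqqFV4rNyqqqqpm8uWRWQjZ0RohUVniamHZniZmZmZmaqXVom925mZmZmry5dWZDRlI3h2VWeJmGVXiZmZmZmZmpmJms3KmZiIiavLqWZTNWMmiZh4h4h2VXiZmZmZmZmqvMu73LqZiHd4msy6dUIjMTeZmJmYiHVXiZmZmZmZmavN3LvLmYiHZniavMuVQyMiaJiImpiIh3iZmZmZmZiarN3bqqh3iHZmeJqrvKZFZmeZmYial3d3eJmZmZmZmJq83cqHd2d4h2Z4iJmqhmZ4mqmZiJhkRVZ4mZmaqZmZq83cp2VmeImYdneIiahVVVZ3iIiIiFRFZ4mZmZuqqpq83tp1RWZ4mph1Z4mrt0QyETV4iImXZ4iJq7qpm6q6q83tplRFZnmqmFRYq92mVkIBNomJqqmZmZq8u6qqmrus3dtTRVZ3iZl1M2rN7HV4cyNpqZvMu7qYm8zMuqmbypzdtzRneIiIh1MlnO23aKuVNYq6ve7cqYis3e26mry4i9uFR4iJmIiHZWrO23Z6y4QlmrvMzeyGaL3v/rmLy5V8ynZomZmZmIiJve64VoqnQiSJqqmaqoVpz//tuYzJVIy4ZniZmZmZmaze3JZWeHUzNXiIdniJh4ve7KmZrKZGrJZWiZmZiJmbzcuoZUVnZmZmd3ZWmZmImrqXeIibh4iqdWiaqZiImaqpdlVURWd4iHdmZoq6qYd3dmeIh2mauYmHiZmYh3iJmHZURFREaJmYh1V6zcu5h2ZneIh2aJu5iImZiHd2eImYh3d2VEV5qpiHVa7+3Mupd4iIiHd4mpmZmIiHd3iJmZmZmIh2Z5u7qHZGz+3Lu6mIiIiIiIiJmamHeIiaqqqZmZmZmYiKu7uXZUnu2oZnmZiZiJmHaZmZmYiHeb3Lu5iJmZmZmZu5moQ0fO2mQ0V5iJmZmGQpqZmImph5zbq6mImZq6mZmoZ3UjabuWQ0aHeIiHdlIRu6iIm7qJrLiamZiJq7qIiYZ3ZDaJiHZWeamHZUIiISTcmIm9yZmpZpmaqHiJmHeJiIh2eJmqmYmZmYYxABMzacuHm83Jh1Q3qZunZ4iHZ4mZmYiZrMzLqHd4hkMjV3esuomrzbhiEVq5u5d5mHeImZmZmZnNzLqGaJiIZVaJms6qqqrNtiAEm5m7h5qGeImZmZmZmsy7qGWKqpdkRou876vLmc61EDjLiql5umRomZmZmZmbu6qGV6u7qFRWm87uu7ua3qQBa8mKqJq4U1eZmZmZmZqqmHVovMuodmac3t27uprLYQOLqJupqqhTNomZmZmZmZmHZXvNy5h2VqzMvLvKmqcgFZmJvLmamFMliZmZmZmZmHZorN24ZlRHu7q8zduZcwFGiJvLmImYYxSJmZmZmZmYeJrN23RFQ0i8vN7e24dCI1Znq6hneJhiA3mZmZmZmZiJq8zIM0VUa93v/93JdlVVVWm6dVd3iHICeZmZmZmZmZmru5QSRUSd7//+zKhniGVmirlUaId4cgJ5mZmZmZmZmaqZcgNVRb////y7qHmnVWeap0V5h3mCAXmZmZmZmZmZmIlyFGVI3//+ubupiZQjVomFRomGioECeZmZmZmZmZmYm5M2dmvv/9p3uod3QAE1Z1NHiHeacQOJmZmZmZmZmZnNkzZ3nNzcl2aGQzIAACRVNGiIeKtxBImZmZmZmZmZrNxzRniaqZqHdjIiEAABRWVFeIeJu4MUeZmZmZmZmazdyDI1d4iHeIdkASMxACRmZVeIeJvMlDR4mZmZmZma3cp1M0V3eIiIdBABRWVFZ3d2eIiJrNyWVXiZmZmZma3ahmZlRneImqhAACRniIiGZ3iIiJvNy6mGZ5mZmZmZ3rdniGRXiImruTAAaJmJmWRXiJmazdzMy5ZGipmZmZzthomHQ2iIiau5QjWZmId2MkeJmavN3d3LhkR6qqqZrdlmiHVFiYiJq7hmeJiIdkIBR5maq7vN26hURYqqqXeahUZ2VVeZeJmaqHeImZh2UyR5mZmqqry4dVVoq6mGVohkRVVVaJmImZqoeImZmHd2eJmIiau8y5dniau6l1NGiHZ3dmZ4qpiIipiImZmYd3d3d3eJq8zLmJq7uqmFIUeJmJqod4mqmHiZmJmYmYh3ZneImZmru7u6vMuoiGMCWJmZvbmImbuod4iImZmZmId4mqu5iJmaqqq7uoZmUyWJmZreyHiau5dmZ5qqqpmZiIm7u7hniZqpmaqpdVZUWJiIm97IZ5q6hmVXqqqq"/>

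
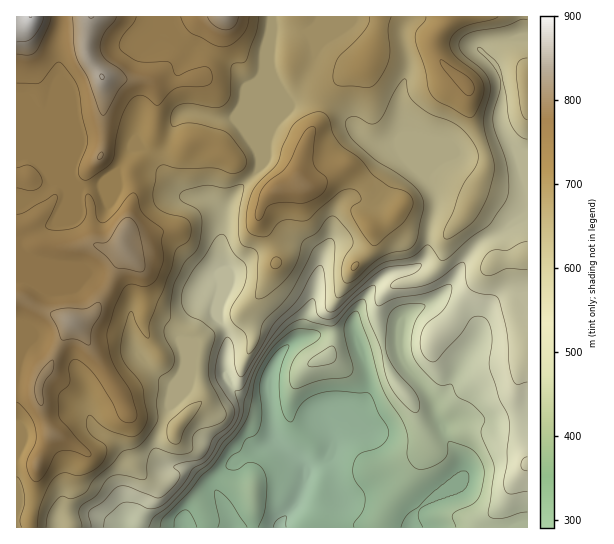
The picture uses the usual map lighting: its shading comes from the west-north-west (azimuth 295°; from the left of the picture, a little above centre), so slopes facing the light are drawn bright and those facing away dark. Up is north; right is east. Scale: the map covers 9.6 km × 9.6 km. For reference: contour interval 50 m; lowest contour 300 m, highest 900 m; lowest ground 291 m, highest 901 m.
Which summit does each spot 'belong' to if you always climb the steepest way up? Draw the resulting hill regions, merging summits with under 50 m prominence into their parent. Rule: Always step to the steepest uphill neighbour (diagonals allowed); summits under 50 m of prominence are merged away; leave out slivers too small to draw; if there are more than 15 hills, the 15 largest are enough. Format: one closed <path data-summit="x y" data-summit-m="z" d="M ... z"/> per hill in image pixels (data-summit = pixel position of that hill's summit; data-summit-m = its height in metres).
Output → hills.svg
<path data-summit="30 17" data-summit-m="901" d="M510 143l-40 12-17-2-24 16-2 9 9 20 0 9-7 22-2 26-9 12-29 6-12 9-21 31-3 8 1 11-29 1-22 4-12 6-9 9-2-6-11-10-6-3-13 0-22 12-3 15-6-5-21-4-20-12-8 0-29 19 18 19 14 8 10-10-26 62-1 14 3 7 8 9 19 1 24 16 11 15 13 29 294-1 0-352-8-20z"/><path data-summit="71 322" data-summit-m="831" d="M141 147l-9 0-15 24-15 14-21 3-8-6-2-8-8-6-33-13-7 0-7 3 0 347 3-2 10 1 18 5 9 6 2 10 7-5 12-4 17-1 27 13 112 0-2-10-10-19-11-15-24-16-19-1-8-9-3-7 1-14 24-59-8 7-6-2-8-6-18-19 21-15 8-4 8 0 20 12 17 2 10 6 3-20-3-10-8-14 6-20 0-29-3-15 5-34-1-4-13-12-10-4-11 0-11-5-14-18-6-16z"/><path data-summit="302 185" data-summit-m="789" d="M409 16l-137 1-1 18-7 22 0 17-8 19 0 54 4 8 0 11-31 36-4 8-4 27-1 17 3 12 0 29-6 20 10 18 0 14 3-4 16-8 17-2 10 6 7 7 2 6 9-9 12-6 22-4 29-1-1-11 3-8 21-31 12-9 26-5 9-7 4-12 1-20 7-22 0-9-9-21-8-7-3-5-12-30-3-16-1-24 8-25-5-41z"/><path data-summit="102 77" data-summit-m="851" d="M151 16l-90 1-4 21 2 36 14 39 2 45-4 9 0 10 8 11 23-3 15-14 16-24 8 0 16 9 5 11 1-13 10-29 3-6 9-6-8-31 0-8 3-7 17-18-24-13-16-1-4-5z"/><path data-summit="466 83" data-summit-m="759" d="M523 16l-114 1-6 12 5 41-8 25 0 15 4 25 15 35 7 6 5-9 22-14 17 2 17-4 22-9-9-21 3-22-2-22-6-14-12-10 7-8 8-4 25-4z"/><path data-summit="225 17" data-summit-m="833" d="M271 16l-119 1 1 13 4 5 16 1 21 12 27 9 16 13 12 21 6 15 0 37 1-50 8-19 0-17 7-22z"/><path data-summit="527 78" data-summit-m="675" d="M527 37l-12 0-17 4-8 4-7 8 12 10 5 10 3 10 0 16-3 11 1 16 8 16 11 13 7 20z"/>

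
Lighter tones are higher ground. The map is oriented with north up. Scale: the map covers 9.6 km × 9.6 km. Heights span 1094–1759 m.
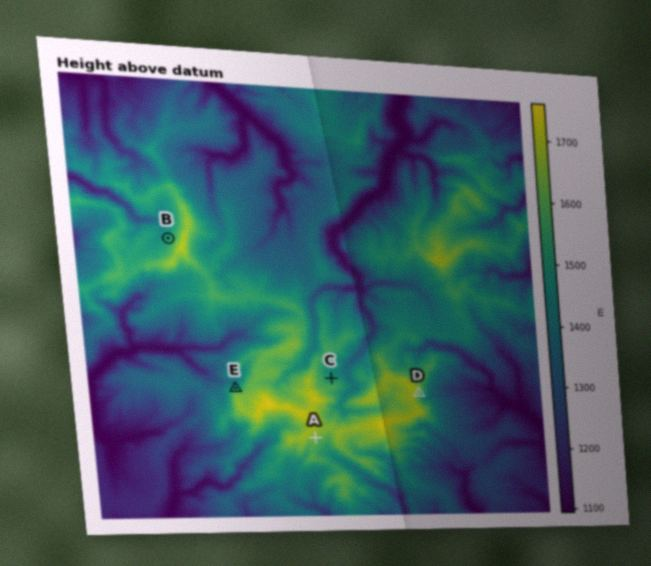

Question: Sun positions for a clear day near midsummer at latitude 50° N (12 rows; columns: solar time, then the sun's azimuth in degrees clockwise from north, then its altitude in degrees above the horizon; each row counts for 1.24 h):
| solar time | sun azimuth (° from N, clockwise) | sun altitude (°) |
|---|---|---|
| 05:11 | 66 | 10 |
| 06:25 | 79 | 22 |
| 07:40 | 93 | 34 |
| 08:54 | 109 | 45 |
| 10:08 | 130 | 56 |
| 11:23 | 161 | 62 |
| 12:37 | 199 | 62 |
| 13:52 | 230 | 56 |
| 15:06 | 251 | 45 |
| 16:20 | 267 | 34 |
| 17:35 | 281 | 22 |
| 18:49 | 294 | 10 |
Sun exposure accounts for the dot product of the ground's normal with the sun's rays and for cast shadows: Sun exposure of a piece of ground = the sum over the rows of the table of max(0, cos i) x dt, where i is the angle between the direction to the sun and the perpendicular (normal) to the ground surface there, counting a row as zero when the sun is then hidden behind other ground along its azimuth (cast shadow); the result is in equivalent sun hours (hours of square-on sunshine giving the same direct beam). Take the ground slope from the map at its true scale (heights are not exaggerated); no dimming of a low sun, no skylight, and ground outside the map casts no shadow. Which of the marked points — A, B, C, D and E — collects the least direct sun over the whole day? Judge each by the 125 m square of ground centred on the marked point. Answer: E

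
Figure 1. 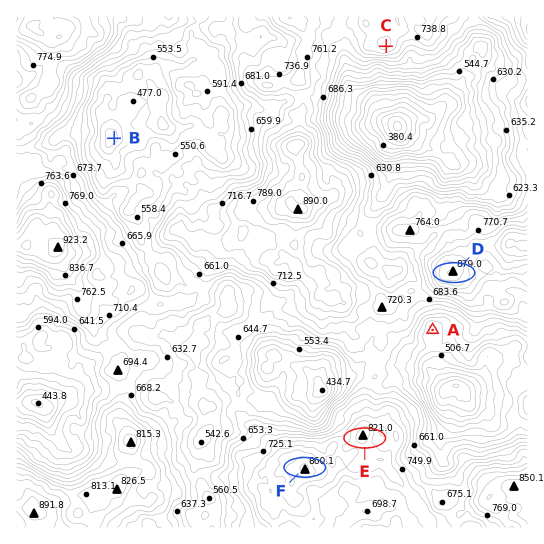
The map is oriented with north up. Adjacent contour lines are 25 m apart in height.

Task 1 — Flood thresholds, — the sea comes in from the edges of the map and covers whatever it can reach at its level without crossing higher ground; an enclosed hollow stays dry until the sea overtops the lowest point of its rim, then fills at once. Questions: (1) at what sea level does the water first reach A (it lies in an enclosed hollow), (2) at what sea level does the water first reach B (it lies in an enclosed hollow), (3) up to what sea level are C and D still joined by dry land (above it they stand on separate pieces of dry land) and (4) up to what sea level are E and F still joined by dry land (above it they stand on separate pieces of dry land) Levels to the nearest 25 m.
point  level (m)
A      550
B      600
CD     700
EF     775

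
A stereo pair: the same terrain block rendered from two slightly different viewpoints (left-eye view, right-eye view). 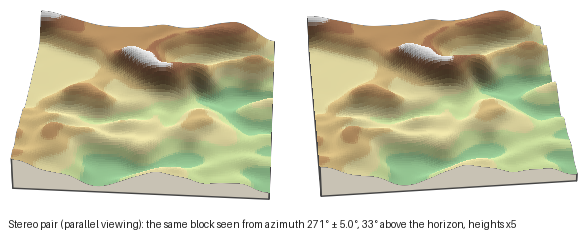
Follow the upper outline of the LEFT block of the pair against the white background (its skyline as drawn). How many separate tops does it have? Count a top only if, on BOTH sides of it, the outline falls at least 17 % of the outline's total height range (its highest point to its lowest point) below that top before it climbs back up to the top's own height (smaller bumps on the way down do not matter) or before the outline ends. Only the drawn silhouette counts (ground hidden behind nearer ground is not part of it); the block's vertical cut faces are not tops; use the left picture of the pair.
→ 1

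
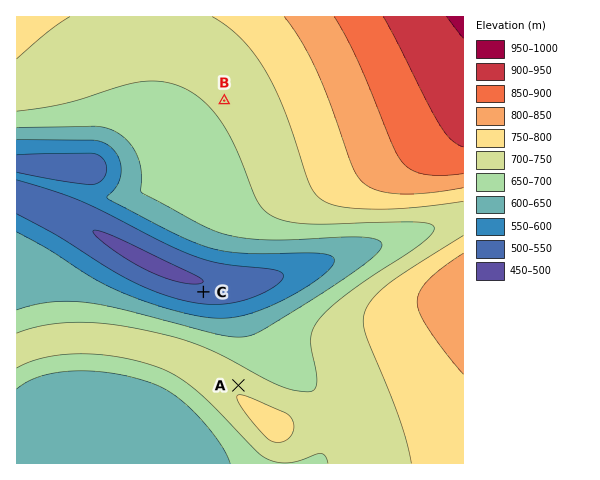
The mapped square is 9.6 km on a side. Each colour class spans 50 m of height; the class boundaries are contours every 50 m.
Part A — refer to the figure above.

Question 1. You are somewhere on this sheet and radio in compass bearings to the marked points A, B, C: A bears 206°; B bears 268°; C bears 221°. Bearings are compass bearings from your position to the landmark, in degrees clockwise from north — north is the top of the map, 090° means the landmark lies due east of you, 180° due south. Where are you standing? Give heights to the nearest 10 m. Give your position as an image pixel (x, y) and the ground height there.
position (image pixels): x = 378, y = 95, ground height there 860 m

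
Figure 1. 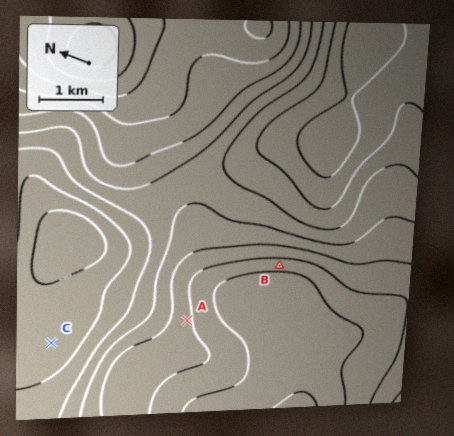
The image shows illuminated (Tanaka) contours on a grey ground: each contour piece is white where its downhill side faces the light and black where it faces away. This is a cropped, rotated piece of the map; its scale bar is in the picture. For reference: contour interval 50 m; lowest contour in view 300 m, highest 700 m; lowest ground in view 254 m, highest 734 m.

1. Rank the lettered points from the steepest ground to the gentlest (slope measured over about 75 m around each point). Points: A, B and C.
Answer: B A C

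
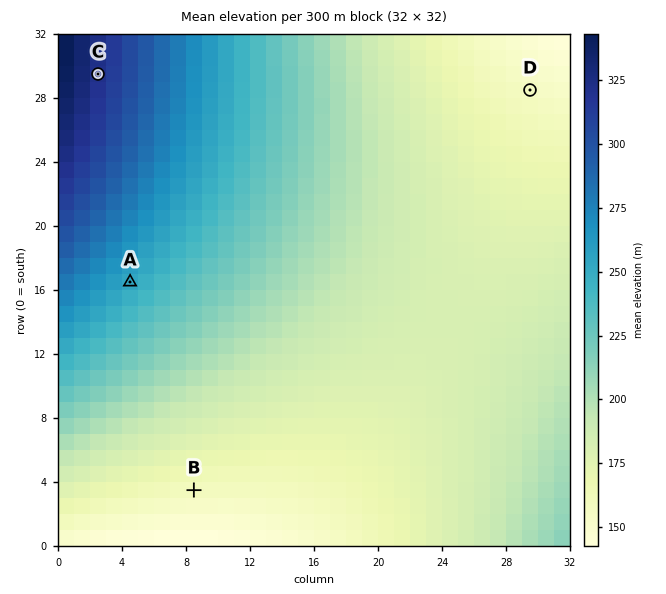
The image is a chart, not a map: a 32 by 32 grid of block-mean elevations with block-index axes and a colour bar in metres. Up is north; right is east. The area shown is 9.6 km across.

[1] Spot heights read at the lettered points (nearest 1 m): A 253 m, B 160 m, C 321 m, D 157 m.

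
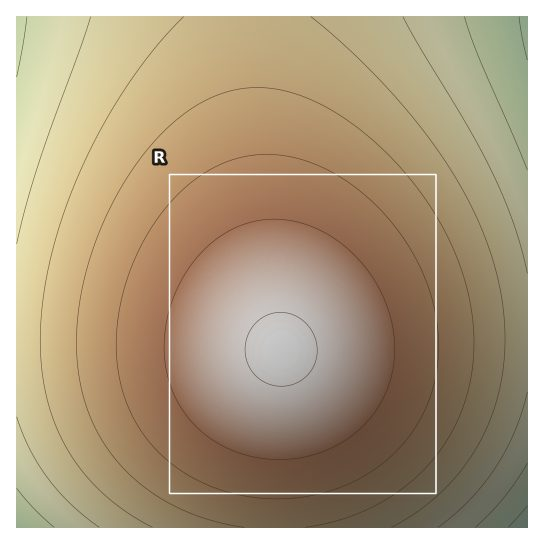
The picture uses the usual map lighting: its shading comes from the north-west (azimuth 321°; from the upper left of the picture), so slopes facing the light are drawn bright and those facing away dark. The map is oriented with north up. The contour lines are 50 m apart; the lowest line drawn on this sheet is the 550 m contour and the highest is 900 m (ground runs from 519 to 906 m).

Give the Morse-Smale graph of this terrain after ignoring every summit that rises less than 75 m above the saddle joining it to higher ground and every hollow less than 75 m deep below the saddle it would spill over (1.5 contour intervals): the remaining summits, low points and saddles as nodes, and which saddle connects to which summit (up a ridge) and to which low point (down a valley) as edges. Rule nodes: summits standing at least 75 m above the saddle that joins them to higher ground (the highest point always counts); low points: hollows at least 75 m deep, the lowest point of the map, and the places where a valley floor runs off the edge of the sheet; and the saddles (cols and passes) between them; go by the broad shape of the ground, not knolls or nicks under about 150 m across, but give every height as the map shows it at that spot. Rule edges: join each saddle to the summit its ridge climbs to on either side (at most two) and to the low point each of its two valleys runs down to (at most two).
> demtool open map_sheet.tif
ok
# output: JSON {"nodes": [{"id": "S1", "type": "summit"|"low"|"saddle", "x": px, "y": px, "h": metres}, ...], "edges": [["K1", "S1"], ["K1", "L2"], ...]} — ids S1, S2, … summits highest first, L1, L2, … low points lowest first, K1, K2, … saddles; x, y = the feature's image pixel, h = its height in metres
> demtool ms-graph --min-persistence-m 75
{"nodes": [
{"id": "S1", "type": "summit", "x": 281, "y": 350, "h": 906},
{"id": "L1", "type": "low", "x": 527, "y": 527, "h": 519},
{"id": "L2", "type": "low", "x": 527, "y": 19, "h": 542},
{"id": "L3", "type": "low", "x": 17, "y": 527, "h": 556},
{"id": "L4", "type": "low", "x": 17, "y": 19, "h": 591},
{"id": "K1", "type": "saddle", "x": 247, "y": 18, "h": 711},
{"id": "K2", "type": "saddle", "x": 527, "y": 335, "h": 661}],
"edges": [["K1", "S1"], ["K1", "L3"], ["K1", "L4"], ["K2", "S1"], ["K2", "L1"], ["K2", "L2"]]}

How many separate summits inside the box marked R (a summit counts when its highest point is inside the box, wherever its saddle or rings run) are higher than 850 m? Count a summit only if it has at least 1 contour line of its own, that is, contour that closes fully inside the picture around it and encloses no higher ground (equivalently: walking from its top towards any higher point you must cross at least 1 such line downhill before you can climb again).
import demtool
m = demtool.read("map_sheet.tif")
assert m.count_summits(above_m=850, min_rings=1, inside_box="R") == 1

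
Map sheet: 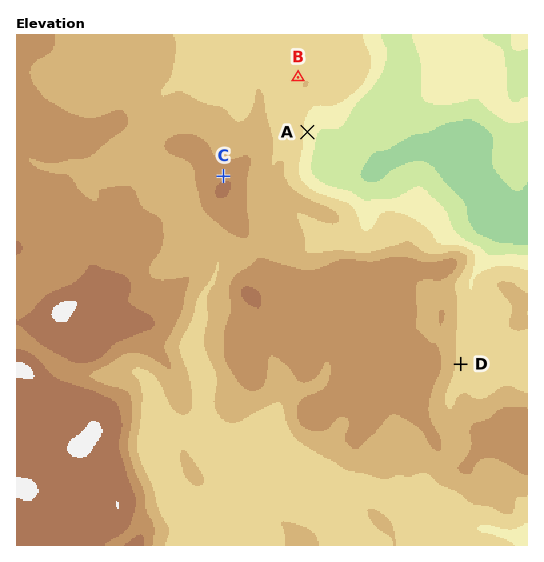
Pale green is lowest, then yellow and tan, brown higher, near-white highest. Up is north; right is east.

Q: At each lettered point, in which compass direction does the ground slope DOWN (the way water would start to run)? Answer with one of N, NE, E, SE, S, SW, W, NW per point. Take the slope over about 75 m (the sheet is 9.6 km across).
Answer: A E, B NW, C N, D E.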